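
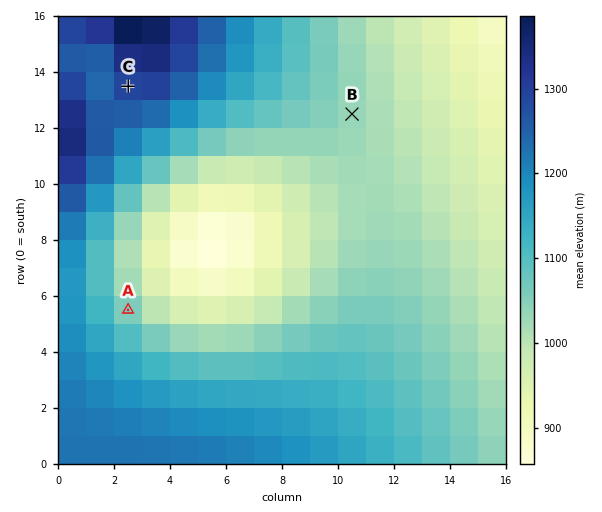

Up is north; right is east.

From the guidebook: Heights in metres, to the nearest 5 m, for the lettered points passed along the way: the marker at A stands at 1055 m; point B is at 1035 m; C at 1295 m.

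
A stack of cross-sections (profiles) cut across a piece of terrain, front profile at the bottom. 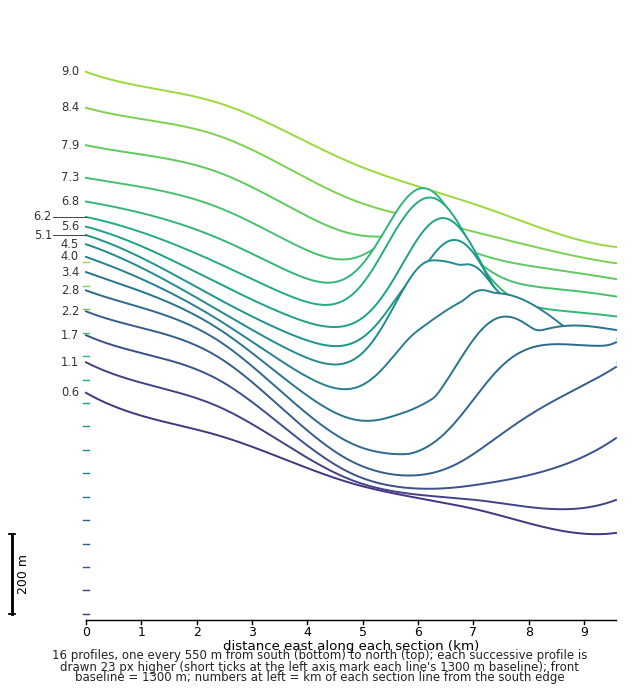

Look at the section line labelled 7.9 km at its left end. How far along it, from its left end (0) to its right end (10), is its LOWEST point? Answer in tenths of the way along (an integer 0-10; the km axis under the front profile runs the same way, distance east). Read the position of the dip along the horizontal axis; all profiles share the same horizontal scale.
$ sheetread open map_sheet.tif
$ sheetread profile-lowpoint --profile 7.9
10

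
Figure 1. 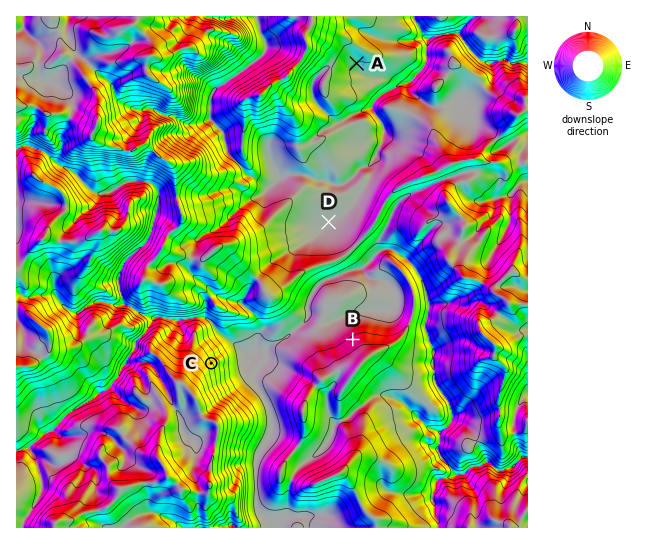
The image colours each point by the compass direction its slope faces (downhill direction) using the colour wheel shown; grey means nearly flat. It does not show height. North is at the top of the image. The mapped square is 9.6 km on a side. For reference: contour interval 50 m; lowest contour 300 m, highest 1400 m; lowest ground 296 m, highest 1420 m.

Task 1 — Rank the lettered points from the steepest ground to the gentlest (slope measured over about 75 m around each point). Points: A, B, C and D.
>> C B A D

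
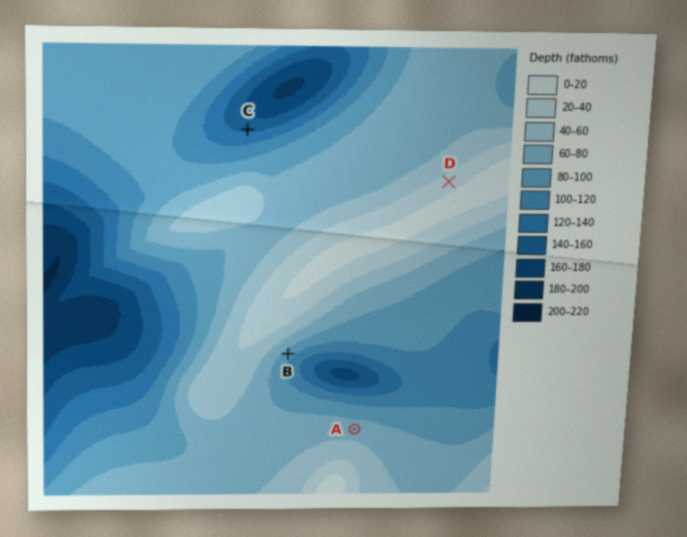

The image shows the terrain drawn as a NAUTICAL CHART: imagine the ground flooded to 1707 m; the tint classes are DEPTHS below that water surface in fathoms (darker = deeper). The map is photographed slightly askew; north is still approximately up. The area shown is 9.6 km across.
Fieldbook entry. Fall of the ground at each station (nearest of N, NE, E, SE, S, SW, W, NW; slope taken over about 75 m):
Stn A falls N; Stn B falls SE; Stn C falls N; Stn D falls NW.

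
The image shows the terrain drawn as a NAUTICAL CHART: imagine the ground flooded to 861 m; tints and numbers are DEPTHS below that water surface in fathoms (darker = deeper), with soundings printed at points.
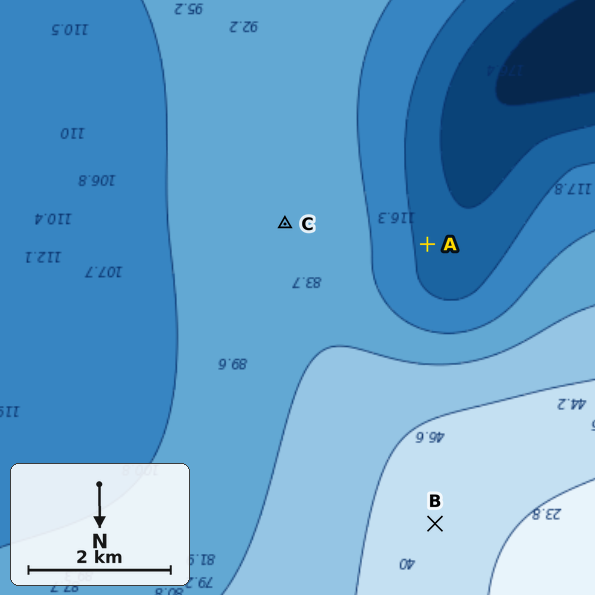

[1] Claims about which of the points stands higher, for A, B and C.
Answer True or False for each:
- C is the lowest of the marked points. False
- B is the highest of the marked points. True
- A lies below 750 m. True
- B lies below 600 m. False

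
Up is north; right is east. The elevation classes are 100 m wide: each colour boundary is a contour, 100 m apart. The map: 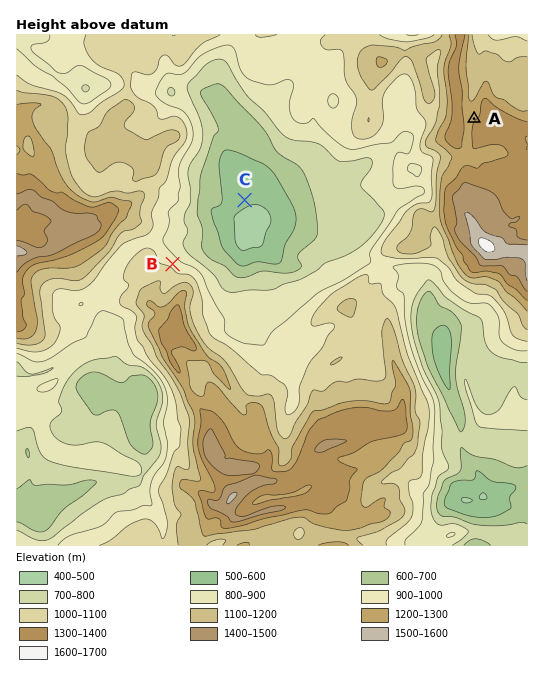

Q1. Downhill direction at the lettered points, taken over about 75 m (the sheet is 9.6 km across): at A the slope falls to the NW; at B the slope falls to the NE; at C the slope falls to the SE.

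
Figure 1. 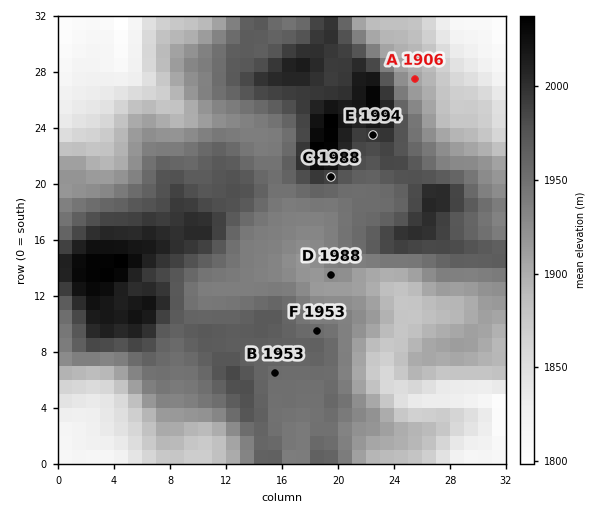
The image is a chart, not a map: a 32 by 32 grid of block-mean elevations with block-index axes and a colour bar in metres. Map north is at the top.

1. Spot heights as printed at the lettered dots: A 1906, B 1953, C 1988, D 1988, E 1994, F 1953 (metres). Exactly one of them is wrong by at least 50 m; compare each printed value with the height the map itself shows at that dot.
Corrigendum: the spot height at D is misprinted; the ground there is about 1926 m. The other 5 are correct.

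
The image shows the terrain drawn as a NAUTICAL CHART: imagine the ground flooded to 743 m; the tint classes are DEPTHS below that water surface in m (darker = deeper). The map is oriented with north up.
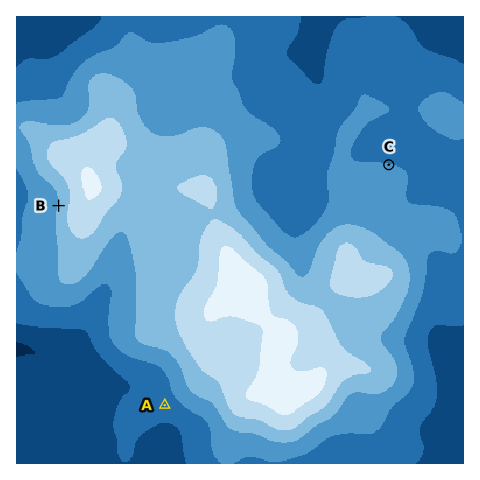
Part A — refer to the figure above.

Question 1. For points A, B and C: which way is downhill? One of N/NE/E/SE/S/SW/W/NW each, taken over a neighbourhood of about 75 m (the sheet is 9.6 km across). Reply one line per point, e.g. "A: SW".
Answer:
A: SW
B: W
C: N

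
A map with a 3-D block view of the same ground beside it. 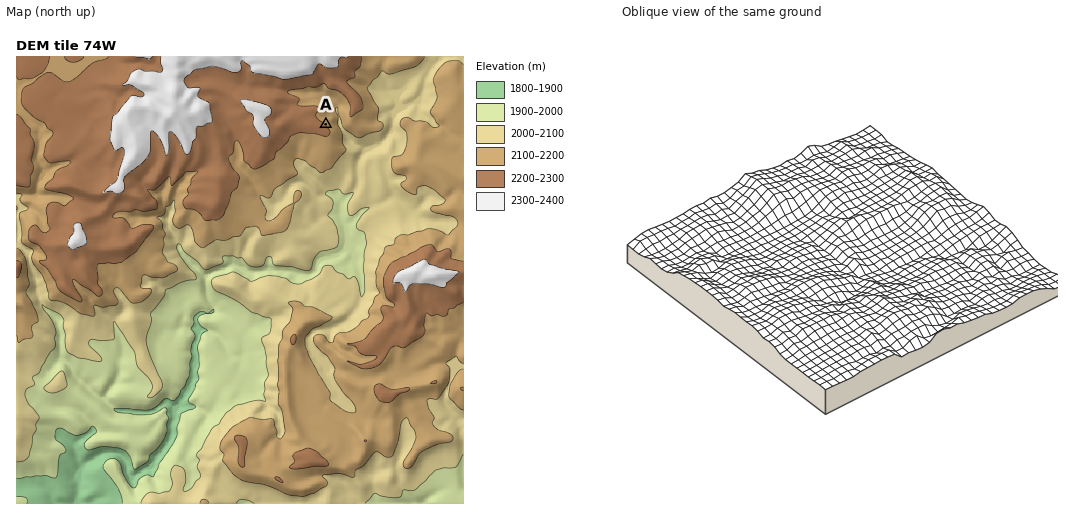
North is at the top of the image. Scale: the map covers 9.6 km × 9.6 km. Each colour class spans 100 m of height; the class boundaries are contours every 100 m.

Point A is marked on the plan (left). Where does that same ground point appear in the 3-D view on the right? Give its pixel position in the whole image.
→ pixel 725 267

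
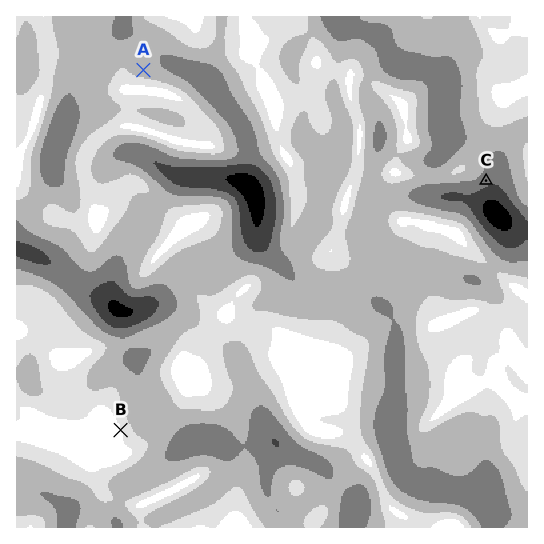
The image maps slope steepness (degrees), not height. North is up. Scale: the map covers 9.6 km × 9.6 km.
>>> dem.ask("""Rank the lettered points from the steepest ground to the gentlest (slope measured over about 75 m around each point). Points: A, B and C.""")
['C', 'A', 'B']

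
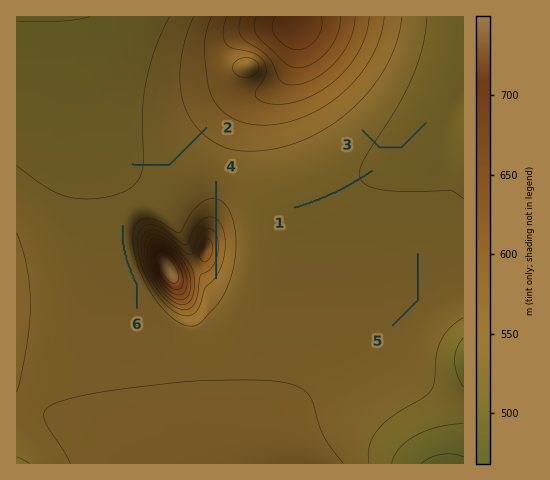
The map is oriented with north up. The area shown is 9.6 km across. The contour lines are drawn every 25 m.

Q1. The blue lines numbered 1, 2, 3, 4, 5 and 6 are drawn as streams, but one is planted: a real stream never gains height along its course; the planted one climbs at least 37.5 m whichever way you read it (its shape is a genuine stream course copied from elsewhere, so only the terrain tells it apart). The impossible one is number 4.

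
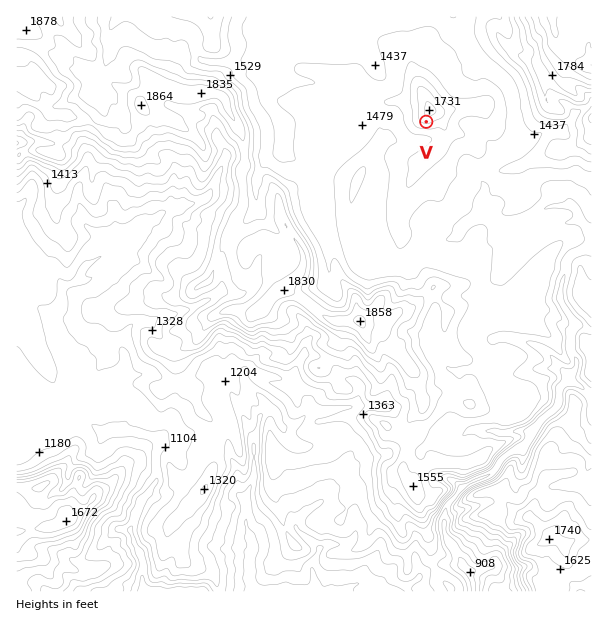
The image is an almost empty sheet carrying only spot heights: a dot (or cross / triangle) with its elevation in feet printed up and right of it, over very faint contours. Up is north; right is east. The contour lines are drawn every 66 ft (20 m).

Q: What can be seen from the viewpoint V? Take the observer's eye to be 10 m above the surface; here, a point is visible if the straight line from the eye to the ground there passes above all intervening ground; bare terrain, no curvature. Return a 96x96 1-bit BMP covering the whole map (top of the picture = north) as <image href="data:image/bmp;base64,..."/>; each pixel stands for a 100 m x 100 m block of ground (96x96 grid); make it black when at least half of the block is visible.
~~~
<image width="96" height="96" href="data:image/bmp;base64,Qk2+BAAAAAAAAD4AAAAoAAAAYAAAAGAAAAABAAEAAAAAAIAEAAATCwAAEwsAAAIAAAAAAAAA////AAAAAAAAAAAAAAAAAAAAAAAAAAAAAAAAAAAAAAAAAAAAAAAAAAAAAAAAAAAAAAAAAAAAAAAAAAAAAAAAAAAAAAAAAAAAAAAAAAAAAAAAAAAAAAAAAAAACAAAAAAAAAAAAAAABhAAAAAAAAAAAAAAAzgAAAAAAAAAAAAAAc8AAAAAAAAAAAAAAc8AAAAAAAAAAAAAY+8AAAAAAAAAAAAA//8AAAAAAAAAAAADf/0AAAAAAAAAAAAAf/kAAAAAAAAAAAAAf/4AAAAAAAAAAAAAf/0AAAAAAAAAAAAB/wEAAAAAAAAAAAAA/wEAAAAAAAAAAAAAZ/EAAAAAAAAAAAAAI/0AAAAAAAAAAAHgA/8AAAAAAAAAAACAA78AAAAAAAAAAAACAf8AAAAAAAAAAAABAf8AAAAAAAAAAAAAAP4AAAAAAAAAAAAAAPwAAAAAAAAAAAAAAHgAAAAAAAAAAAAAADgAAAAAAAAAAAAA8BgAAAAAAAAAAAAD+AgAAAAAAAAAAAg//AwAAAAAAAAAAAz//wwAAAAAAAAAAAf//wAAAAAAAAAAAAC//wAAAAAAAAAAAAAfhwAAAAAAAAAAABwPgAMAAAAAAAAAADgHAAEAAAAAAAAAAHAf4AEAAAAAAAAAAIB//AEAAAAAAAAAAAAf+AMAAAAAAAAAAAAPwAMAAAAAAAAAAAAEAEMAAAAAAAAAAAAEAcAAAAAAAAAAOAAH/4AAAAAAAAAP/AAH/wEAAAAAAAA//4GH/wEAAAAAAAB8/+D//wcAAAAAAAD4//Af/g8AAAAAAAPw//AH/g8AAAAAAB/x//wD/w8AAAAAAAzz///7/w8AAAAAAAPz/////wcAAAAAAAH3/////4cAAAAAAAD/8H///4cAAAAAAAD//j///8MAAAAAAAD//////8AAAAAAAAH//////+AAAAAAAAP///v///gAAAAAAAP///////wAAAAAAAf//////jwAAAAAAAf////fg4EAAAAAAA+///+HwOMAAAAAAA+////n+DsAAAAAAA+////7/AcAAAAAAA/////z/gcAAAAAAh/////z/w8AAAAAAh///////A8AAAAAAj//////+A8AAAAAB3//////+CMAAAAAA/////D//mAAAAAAA/////h5/8AAAAAAA/////x8/+EAAAABA/////4//+cAABABA/h///8/v/8AABACA/g///9/n/8AAAAAB/g/////j/8AAAAQB/g///9/D/8AAABgD/h//94fD+cAAAMAD/h//w4eD+MAAAYAH////wAOD8AAAAQAH////wAGD4AAAAADP////gAADwwiAAAB/////AAADzgGAAAB////+AAAD/EIAAIB////8AAAD/cAAAPwf///8AAAD/4AAAf4P///4AAAD/gAAAZ/////4AAAD/AAAAx9////wAAAB/AAHBwI////wAAAB+D8PDgA////gAAAB8B8fHgA////gAAAA8A4/jAA////AAAAA8Bx/jAA////AAAAA8DB/gAA///+AAAAA4A="/>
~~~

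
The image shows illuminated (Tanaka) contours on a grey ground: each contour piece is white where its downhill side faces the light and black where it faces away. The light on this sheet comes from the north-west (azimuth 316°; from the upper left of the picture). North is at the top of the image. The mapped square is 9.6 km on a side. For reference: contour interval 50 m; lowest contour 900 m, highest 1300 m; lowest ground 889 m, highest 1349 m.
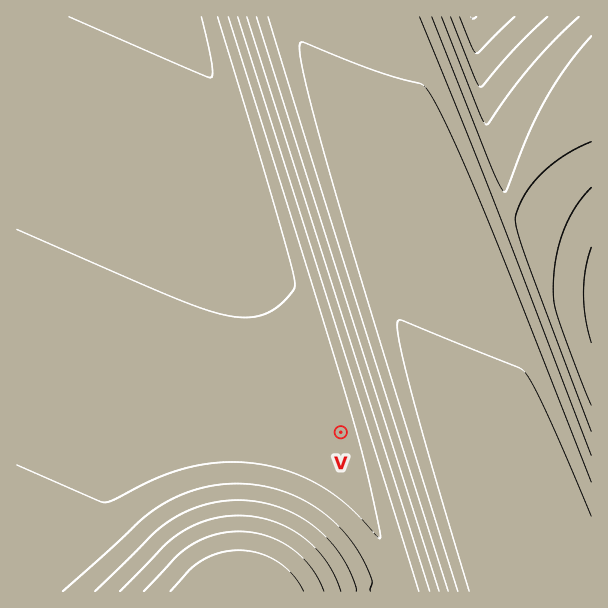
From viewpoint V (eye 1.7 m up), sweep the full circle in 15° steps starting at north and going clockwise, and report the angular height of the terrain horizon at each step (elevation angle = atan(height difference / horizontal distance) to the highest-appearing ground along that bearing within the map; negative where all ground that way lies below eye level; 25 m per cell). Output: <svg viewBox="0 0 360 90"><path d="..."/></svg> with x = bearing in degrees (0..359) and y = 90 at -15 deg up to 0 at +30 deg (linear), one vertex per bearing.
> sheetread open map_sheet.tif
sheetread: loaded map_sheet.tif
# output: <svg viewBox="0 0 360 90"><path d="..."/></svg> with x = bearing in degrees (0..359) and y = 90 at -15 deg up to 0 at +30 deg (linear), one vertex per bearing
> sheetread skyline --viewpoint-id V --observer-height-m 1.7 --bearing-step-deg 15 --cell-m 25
<svg viewBox="0 0 360 90"><path d="M0 52l15-7 15-5 15-4 15-3 15 0 15 1 15 3 15 4 15 6 15 8 15 3 15-5 15-4 15-2 15 2 15 5 15 5 15 1 15 0 15 1 15 0 15 0 15-1"/></svg>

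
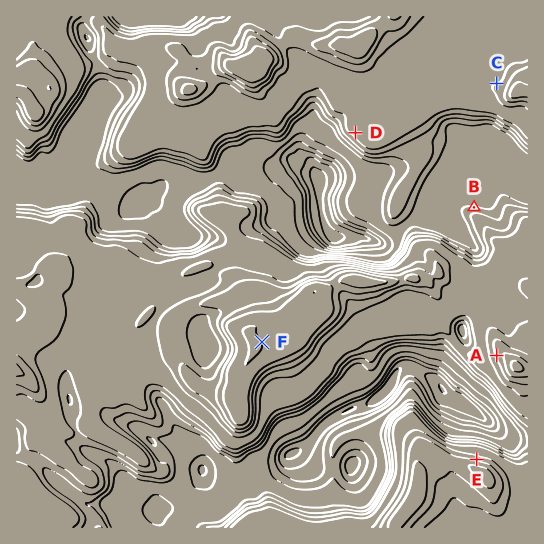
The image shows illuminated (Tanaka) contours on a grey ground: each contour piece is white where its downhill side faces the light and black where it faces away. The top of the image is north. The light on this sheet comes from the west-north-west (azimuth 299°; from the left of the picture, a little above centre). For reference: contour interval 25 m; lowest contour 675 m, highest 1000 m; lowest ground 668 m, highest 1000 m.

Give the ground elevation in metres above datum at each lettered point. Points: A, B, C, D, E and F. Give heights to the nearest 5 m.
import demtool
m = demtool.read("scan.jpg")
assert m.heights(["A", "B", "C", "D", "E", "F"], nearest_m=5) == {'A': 930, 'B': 805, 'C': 900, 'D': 885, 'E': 920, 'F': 1000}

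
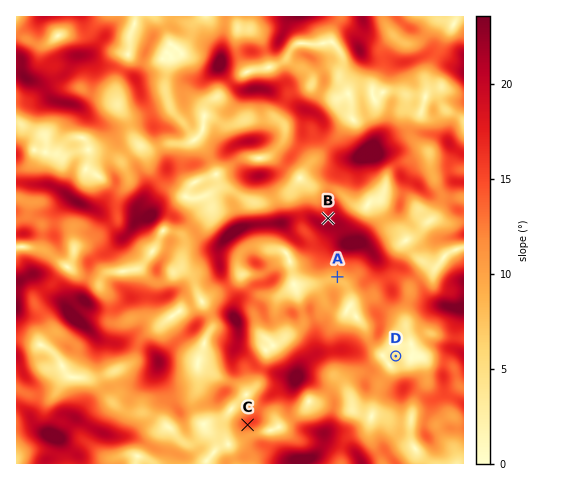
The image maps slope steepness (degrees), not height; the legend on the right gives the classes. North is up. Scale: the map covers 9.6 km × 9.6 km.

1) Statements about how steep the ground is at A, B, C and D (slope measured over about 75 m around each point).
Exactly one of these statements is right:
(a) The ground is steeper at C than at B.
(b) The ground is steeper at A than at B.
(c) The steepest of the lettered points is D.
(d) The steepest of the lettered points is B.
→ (d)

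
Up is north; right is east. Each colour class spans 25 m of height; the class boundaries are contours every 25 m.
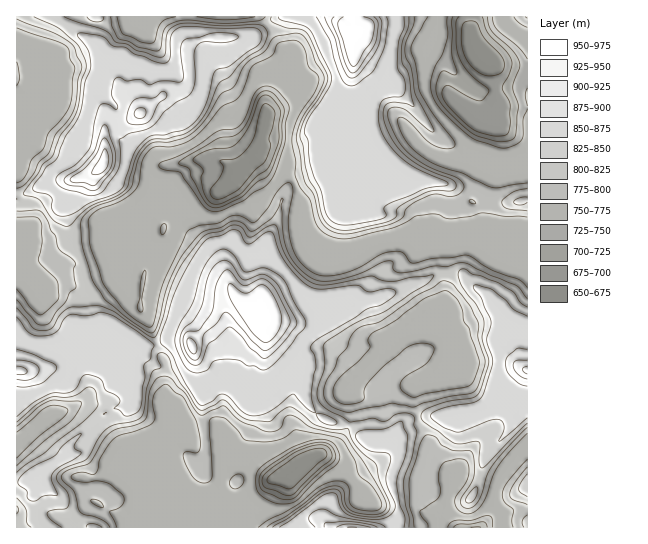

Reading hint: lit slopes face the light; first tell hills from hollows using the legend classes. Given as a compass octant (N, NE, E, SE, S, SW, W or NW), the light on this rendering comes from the SW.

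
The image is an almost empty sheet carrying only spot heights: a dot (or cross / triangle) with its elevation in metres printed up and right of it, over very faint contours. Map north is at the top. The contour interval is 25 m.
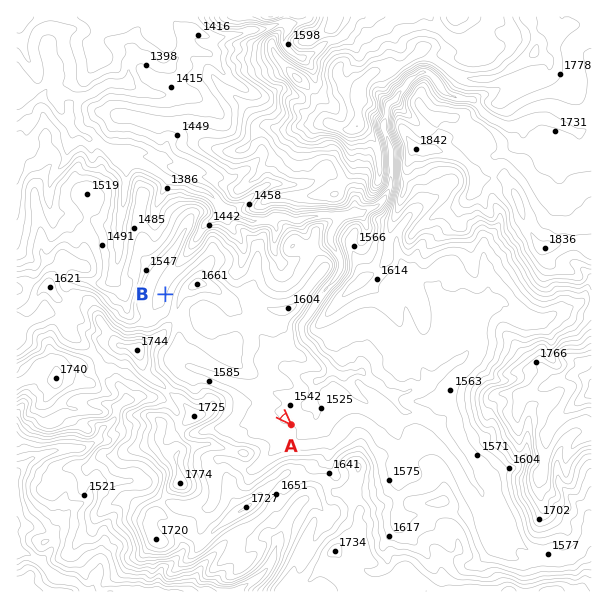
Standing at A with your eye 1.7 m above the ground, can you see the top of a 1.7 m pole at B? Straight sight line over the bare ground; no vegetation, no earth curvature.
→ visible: false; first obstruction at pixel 273 405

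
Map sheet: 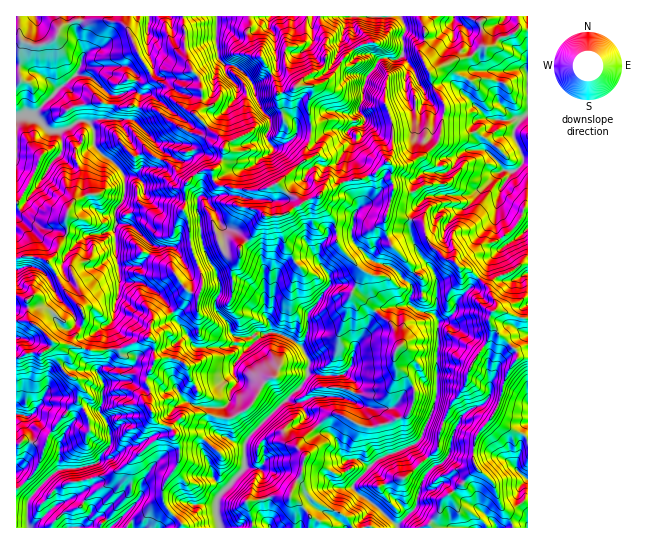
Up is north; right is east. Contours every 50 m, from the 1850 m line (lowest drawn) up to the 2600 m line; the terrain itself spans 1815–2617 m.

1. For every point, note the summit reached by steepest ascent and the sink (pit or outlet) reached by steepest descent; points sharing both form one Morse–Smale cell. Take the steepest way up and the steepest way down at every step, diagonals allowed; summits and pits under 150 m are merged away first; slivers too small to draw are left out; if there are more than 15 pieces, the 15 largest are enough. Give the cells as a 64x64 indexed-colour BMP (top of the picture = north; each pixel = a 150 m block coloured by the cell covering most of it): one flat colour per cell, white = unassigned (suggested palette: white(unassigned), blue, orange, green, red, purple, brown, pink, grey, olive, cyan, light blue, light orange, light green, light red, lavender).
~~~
<image width="64" height="64" href="data:image/bmp;base64,Qk12CAAAAAAAAHYAAAAoAAAAQAAAAEAAAAABAAQAAAAAAAAIAAATCwAAEwsAABAAAAAAAAAA////ALR3HwAOf/8ALKAsACgn1gC9Z5QAS1aMAMJ34wB/f38AIr28AM++FwDox64AeLv/AIrfmACWmP8A1bDFAKqqqqpgAABmZmABEREREREREREzMzMzMzMz3d3d3d3dqqqqqqZmZmZmZhEREREREREREzMzMzMzMzPd3d3d3d2qqqqqpmZmZmZncREREREREREzMzMzMzMzMz3d3d3d3aqqqqpmZmZmZnd3d3EREREREzMzMzMzMzMzPd3d3d3dqqqqqmZmZmZmd3d3dxEREREzMzMzMzMzMzMzPd3d3d2qqqqqpmZmZmZnd3dxERERERMzMzMzMzMzMzMz3d3d3aqqqqqmZmZmZmd3d3ERERERETMzMzMzMzMzMzM93d3QqqqqqqZmZmZmZnd3ERERERERMzMzMzMzMzMzMz3d3QCqqqqqqmZmZmZmd3cREREREREzMzMzMzMzMzMzPd3QAKqqqqqqpmZmZmZ3cRERERERETMzMzMzMzMzMzM93QAAqqqqqqqqZmZmZndxERERERETMzMzMzMzMzMzMz3QAAAAAKqqqqpmZmZmd3cREREREREzMzMzMzMzMzMzMwAAAAAACqqqqmZmZmd3d3cRERERERMzMzMzMzMzMzM4AAAAAAAAqqqmZmZnd3d3dxERERERERMzERETMzM4iIiAAAAAAAAGqmZmZmd3d3d3ERERERERERERERETM4iIiIgAAAAAAAZmZmZmZ3d3d3cREREREREREREREREziIiIiAAAAAAAAGZmZmZnd3d3d3ERERERERERERERETM4iIiIgAAAAAAAZmZmZmd3d3d3cRERERERERERERERMziIiIiAAAAAAABmZmZmd3d3d3d3ERERERERERERERMzOIiIiIAAAAAAZmZmZmZnd3d3d3ERERERERERERERMzM4iIiIgAAAAABmZmZmZmd3d3d3cRERERERERERERMzMziIiIiIAAAABmZmZmZmZ3d3d3d3EREREREREREREzMzOIiIiIiAAAAGZru7tmZnd3dxd3dxERERERERERERMzM4iIiIiAAAAAALu7u7u2d3dxEREREREREREREREREzMziIiIiAAAAAAAC7u7u7t3dxEREREREREREREREREzMzOIiIiAAAAAAAALu7u7u3dxERERERERERERERERETMzM4iIiAAAAAAAAAu7u7u7u3ERERERERERERERERETMzM4iIiIAAAAAAAAC7u7u7u7IREREREREREREREREzMzMziIiIiAAAAAAAC7u7u7u7siEREREREREREREREzMzMzM4iIiIAAAAAAC7u7u7u7IiIiEREREREREREREzMzMzMziIiIAAAAAAALu7u7u7IiIiIRERERERERERERMzMTMzOIiIgAAAAAALu7u7siIiIiIhEREREREREREREzEREzOIiIjMAAAAAAK7u7uyIiIiIiERERERERERERERERETM4iIzMxEAAAAIru7u7IiIiIiERERERERERERERERERM4iMzMzEREIiIiK7u7IiIiIiIRERERERERERERERERM4iMzMzMREQiIiIru7siIiIiIhERERERERERERERERMziMzMzMzERCIiIiIruyIiIiIiERERERERERERERERMziMzMzMzEREIiIiIiIiIiIiIiIREREREREREREREREzOIzMzMzMREQiIiIiIiIiIiIiIRERERERERERERERETM4zMzMzMxERCIiIiIiIiIiIiIhERERERERERERERERRETMzMzMzEREIiIiIiIiIiIiIiEREREREREREREREREURMzMzMzMREQiIiIiIiIiIiIiIRERERERERVVERERERRERMzMzMxERCIiIiIiIiIiIiIhEREe7uEVVVVRERERFEREREREzMREIiIiIiIiIiIiIiIRHu7u7uVVVVVVEREURERERERMxEQiIiIiIiIiIiIiIiHu7u7u7lVVVVVVURRERERERERERCIiIiIiIiIiIiIiIi7u7u7u5VVVVVVVFVREREREREREIiIiIiIiIiIiIiIiIu7u7u7uVVVVVVVVVVREREREREQiIiIiIiIiIiIiIiIimZnu7u5VVVVVVVVVVURERERERCIiIiIiIiIiIiIiIiKZmZnu7uVVVVVVVVVVVEREREREIiIiIiIiIiIiIiIiKZmZmZ7u5VVVVVVVVVVUREREREQiIiIiIiIiIiIiIiKZmZmZnu7lVVVVVVVVVVRERERERCIiIiIiIiIiIiIiKZmZmZme7uVVVVVVVVVVVEREREREIiIiIiIiIiIiIi/5mZmZmZ7uVVVVVVVVVVVVREREREQiIiIiIiIiIiIi//mZmZmZnu7lVVVVVVVVVVRERERERCIiIiIiIiIiIi//+ZmZmZmQ7uVVVVVVVVVVVEREREREIiIiIiIiIiIi///5mZmZmQAAVVVVVVVVVVVEREREREQiIiIiIiIiIi////mZmZmZAABVVVVVVVVVVURERERERCIiIiIiIiIi////mZmZmZAAAABVVVVVVVVUREREREREIiIiIiIiIiL///mZmZmZkAAAAAVVVVVVVVREREREREQiIiIiIiIiL///+ZmZmZkAAAAABVVVVVVVVERERERERCIiIiIiIiIv///5mZmZkAAAAAAFVVVVVVVUREREREREIiIiIiIiIv////mZmZmQAAAAAAVVVVVVVVREREREREQiIiIiIiIi////+ZmZmZAAAAAAVVVVVVVVVERERERERCIiIiIiIi/////5mZmZkAAAAABVVVVVVVVURERERERE"/>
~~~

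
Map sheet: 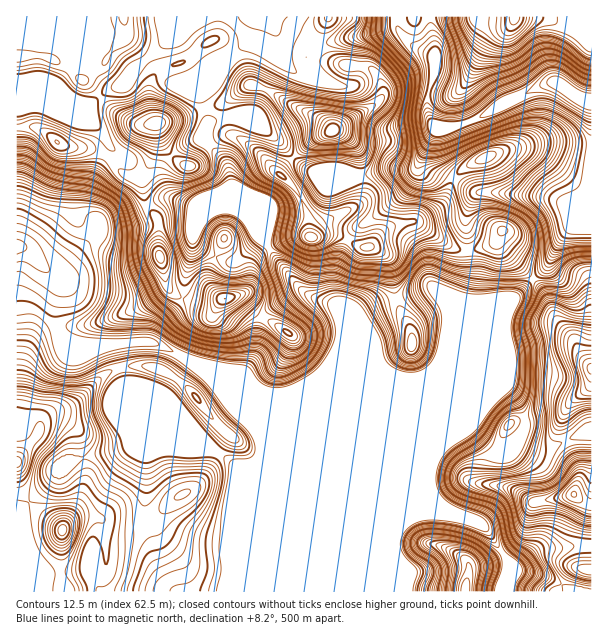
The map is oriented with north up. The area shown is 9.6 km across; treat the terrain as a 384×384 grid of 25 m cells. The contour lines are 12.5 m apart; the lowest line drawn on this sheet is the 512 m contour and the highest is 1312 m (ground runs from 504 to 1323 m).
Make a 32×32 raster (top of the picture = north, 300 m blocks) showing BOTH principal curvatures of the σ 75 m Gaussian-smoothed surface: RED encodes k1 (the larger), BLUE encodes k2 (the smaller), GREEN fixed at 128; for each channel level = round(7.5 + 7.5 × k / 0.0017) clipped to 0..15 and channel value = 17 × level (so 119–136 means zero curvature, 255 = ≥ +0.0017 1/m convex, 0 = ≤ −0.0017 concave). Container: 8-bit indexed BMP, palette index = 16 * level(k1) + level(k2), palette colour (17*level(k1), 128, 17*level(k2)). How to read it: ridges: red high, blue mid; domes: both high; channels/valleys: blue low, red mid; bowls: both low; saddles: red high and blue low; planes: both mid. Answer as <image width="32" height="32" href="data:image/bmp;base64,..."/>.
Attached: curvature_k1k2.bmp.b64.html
<image width="32" height="32" href="data:image/bmp;base64,Qk02CAAAAAAAADYEAAAoAAAAIAAAACAAAAABAAgAAAAAAAAEAAATCwAAEwsAAAABAAAAAAAAAIAAABGAAAAigAAAM4AAAESAAABVgAAAZoAAAHeAAACIgAAAmYAAAKqAAAC7gAAAzIAAAN2AAADugAAA/4AAAACAEQARgBEAIoARADOAEQBEgBEAVYARAGaAEQB3gBEAiIARAJmAEQCqgBEAu4ARAMyAEQDdgBEA7oARAP+AEQAAgCIAEYAiACKAIgAzgCIARIAiAFWAIgBmgCIAd4AiAIiAIgCZgCIAqoAiALuAIgDMgCIA3YAiAO6AIgD/gCIAAIAzABGAMwAigDMAM4AzAESAMwBVgDMAZoAzAHeAMwCIgDMAmYAzAKqAMwC7gDMAzIAzAN2AMwDugDMA/4AzAACARAARgEQAIoBEADOARABEgEQAVYBEAGaARAB3gEQAiIBEAJmARACqgEQAu4BEAMyARADdgEQA7oBEAP+ARAAAgFUAEYBVACKAVQAzgFUARIBVAFWAVQBmgFUAd4BVAIiAVQCZgFUAqoBVALuAVQDMgFUA3YBVAO6AVQD/gFUAAIBmABGAZgAigGYAM4BmAESAZgBVgGYAZoBmAHeAZgCIgGYAmYBmAKqAZgC7gGYAzIBmAN2AZgDugGYA/4BmAACAdwARgHcAIoB3ADOAdwBEgHcAVYB3AGaAdwB3gHcAiIB3AJmAdwCqgHcAu4B3AMyAdwDdgHcA7oB3AP+AdwAAgIgAEYCIACKAiAAzgIgARICIAFWAiABmgIgAd4CIAIiAiACZgIgAqoCIALuAiADMgIgA3YCIAO6AiAD/gIgAAICZABGAmQAigJkAM4CZAESAmQBVgJkAZoCZAHeAmQCIgJkAmYCZAKqAmQC7gJkAzICZAN2AmQDugJkA/4CZAACAqgARgKoAIoCqADOAqgBEgKoAVYCqAGaAqgB3gKoAiICqAJmAqgCqgKoAu4CqAMyAqgDdgKoA7oCqAP+AqgAAgLsAEYC7ACKAuwAzgLsARIC7AFWAuwBmgLsAd4C7AIiAuwCZgLsAqoC7ALuAuwDMgLsA3YC7AO6AuwD/gLsAAIDMABGAzAAigMwAM4DMAESAzABVgMwAZoDMAHeAzACIgMwAmYDMAKqAzAC7gMwAzIDMAN2AzADugMwA/4DMAACA3QARgN0AIoDdADOA3QBEgN0AVYDdAGaA3QB3gN0AiIDdAJmA3QCqgN0Au4DdAMyA3QDdgN0A7oDdAP+A3QAAgO4AEYDuACKA7gAzgO4ARIDuAFWA7gBmgO4Ad4DuAIiA7gCZgO4AqoDuALuA7gDMgO4A3YDuAO6A7gD/gO4AAID/ABGA/wAigP8AM4D/AESA/wBVgP8AZoD/AHeA/wCIgP8AmYD/AKqA/wC7gP8AzID/AN2A/wDugP8A/4D/AHd3p5eGl4d2d4eHdod3h4eHh4eHd4WUlej2YJC2xaOjh4alhIaYh4aHl4iGh4eHh4eHh3eHg2GC5vvUcGHF2OmHlOeDhZeHh4iHh3Z3h4eHh4eHh4fB+vf5ybDB1aWUg4al/LWVl4aHl4eGhod3h4eHh3eHh6HUpJGAYMjXdYWVh6W3tZaYhpanl5eEd4eHh4d3h4eHh4SBgHBRpfq2lsimlXWmh4eXlqi5uYSHd3eHh4eHh4eHh6DX+PX16fX4xsdjZZeXh4eGmKjJlXaHh4d3h4eHh4eHsfzYxpaUU6bX2IV0hZV2dXWFdJSjlZWHd4eHh4eHh4eQx9aUY5WVo7eWyJWnt4V2d4d3hMfohIeHh4eHh4eHh4aAg/aVc8aTg4eol7eWc4eHh4TG1oOHh4eHh4eHh4eHh3dxtfmCptdkqLjIyIR1d3d1pfiDd4eHh4d3h4eHh4eHd4eApLOo2MaXlYa25XR1dKX3k4V3krKBhYd3h4eGhod3d3dglcd115aFY2Om1+f414KAgXKD+MaRhIeHk8PChIeHd3GWx4XZmJZ1doOCgoGQkJKklGGl+8eQh3eC++uRh4eHcIW3uKeXloamtaWDYZTI6/rGwvj86KKGdITn2ZKHd4eQybjIp4eHhoam2NajttbJx4bD1JaTgnV0p9eok4eHd5C36raFh4d3dmWGg6b4pLf6+emUYYBiYnOjw3Ryg4OCUJD4g7aXdnZ2dYaUx/aSx4OU53JwpHSVhbXEQWKWl5en4ZGkuIaGh3eVlKb7+ZC0k6PFkJPGk8fq+tmBpdi2ubm2kMXZdneHl4Vyp/jWUJTrtnLQ+/315MinpbXmtaW4udqCYIB3h4eXZFG15cdykueidoDnx7aVg6bH2qd0pdrr2aN0dnaGhINRUuXVtWJ1hIZ1QPTVlNi4lKXIxpaStJKRcnaHdZSVdYTX56eTpJKCgaDU9nJ0hLa4lGKkxGKSk3RlhoZjpqi3xdeWlqb7+ZGT+fmzYHKCw5Jxksb316iYh4aWhZS4+ue2hHOltKSzosX4lMHlldXnpdiwk7f4+ejIqJeE5ve3lYSUycnJhHS3tnNyddj8+oWU2GBAcIKm6OjIuLSVlYR2hcbIytrFlJV0Y4XX9un39LXEYKKikHCCpreXc4eHh5WUhHS1g4OGtsa19ueUgnG0+sqQ1fq3YnCQlIKAhXWFuKeFdaaFhneE2diVcnKDhKT52aBxxuaWlZJQYNO4t6eHl6d1hqenhoWkhHSHl8fo+dmTkWCl17e4h1Fz+4eHh4d3p6iFdoaoqIaHh4eGo5HBgoCFYJbIuNqmouXYd3d3d4eXqHV3h4aWdoeHh6bJx9ZghaegydmW2cfVt4c="/>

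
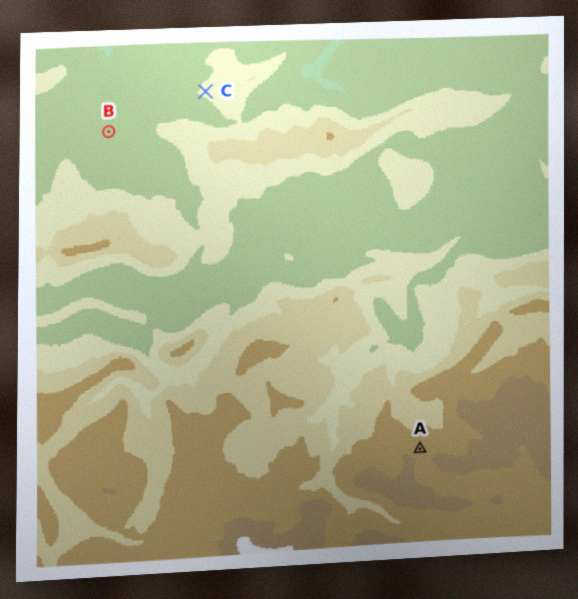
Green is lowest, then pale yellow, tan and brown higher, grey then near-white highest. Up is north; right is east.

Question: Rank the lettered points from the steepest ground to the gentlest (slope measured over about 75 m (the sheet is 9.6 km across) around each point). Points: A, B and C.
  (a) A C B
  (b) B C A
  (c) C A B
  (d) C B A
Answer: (a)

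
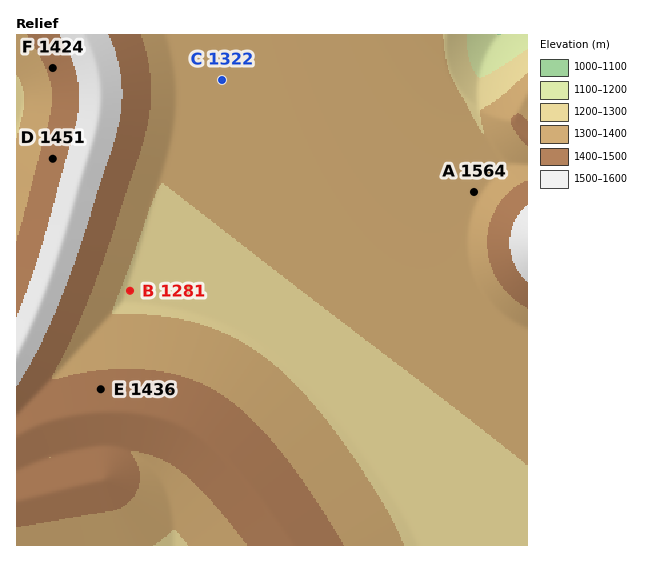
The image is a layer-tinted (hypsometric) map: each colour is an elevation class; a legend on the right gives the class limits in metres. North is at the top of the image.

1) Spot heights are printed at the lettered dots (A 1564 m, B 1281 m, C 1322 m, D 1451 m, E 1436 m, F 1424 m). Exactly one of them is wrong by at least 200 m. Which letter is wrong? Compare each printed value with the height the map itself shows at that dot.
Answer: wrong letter A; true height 1314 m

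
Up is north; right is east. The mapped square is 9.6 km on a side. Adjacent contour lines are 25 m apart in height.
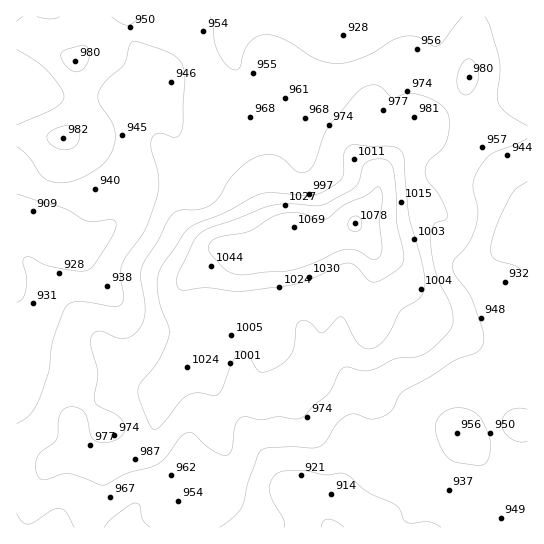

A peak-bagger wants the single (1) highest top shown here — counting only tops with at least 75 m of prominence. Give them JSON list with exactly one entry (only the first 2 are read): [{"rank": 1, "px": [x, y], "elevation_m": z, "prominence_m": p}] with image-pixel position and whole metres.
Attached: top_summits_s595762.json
[{"rank": 1, "px": [355, 223], "elevation_m": 1078, "prominence_m": 181}]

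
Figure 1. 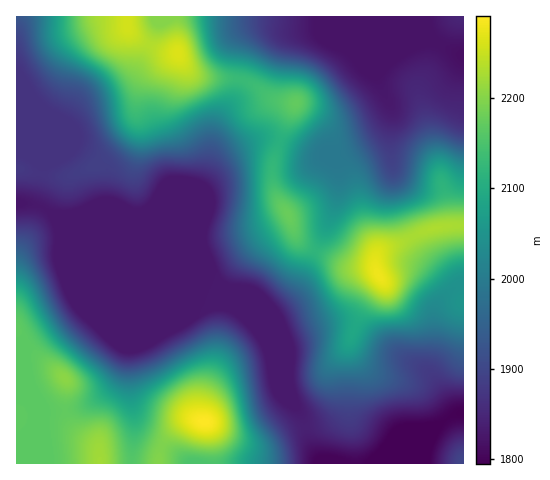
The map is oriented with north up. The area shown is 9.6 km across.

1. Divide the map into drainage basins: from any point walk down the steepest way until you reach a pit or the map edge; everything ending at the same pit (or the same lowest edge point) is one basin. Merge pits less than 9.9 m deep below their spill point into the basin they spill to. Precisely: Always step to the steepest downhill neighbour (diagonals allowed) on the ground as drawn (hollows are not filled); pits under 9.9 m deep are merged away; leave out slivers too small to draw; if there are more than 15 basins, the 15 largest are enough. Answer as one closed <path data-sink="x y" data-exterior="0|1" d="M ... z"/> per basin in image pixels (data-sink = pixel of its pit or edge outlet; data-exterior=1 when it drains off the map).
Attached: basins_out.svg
<path data-sink="17 203" data-exterior="1" d="M178 53l-20 12-14 12-7 18-1 22-4 13-31 33-35 14-50-8 0 161 12 17 37 31 1 39 9 13 24 17 2 17 57 0 2-12 5-13 15-15 12-4 15 2 21 14 22 9 16-1 24-13 35-10 8-9 4-10-4-25 1-13 14-20 16-37 17-24-1-6-8-10-26-1-42-21-7-7-7-20-14-22-3-11 0-21 9-31 13-29-19-4-32-20-37-2-13-4-10-10z"/><path data-sink="463 413" data-exterior="1" d="M463 226l-18 0-24 6-38 17-7 7-1 11 6 16-17 24-16 37-14 20-1 13 4 25-4 10-5 6-10 6-28 7-28 14-12 0-11-3-32-20-11-2-9 1-13 8-9 10-5 13-2 11 305 1z"/><path data-sink="463 54" data-exterior="1" d="M463 16l-288 0 0 2 3 36 6 10 10 10 13 4 37 2 32 20 19 4-20 50-2 10 0 21 5 16 13 20 6 17 10 9 39 19 29 2 1-12 9-8 47-20 32-3z"/>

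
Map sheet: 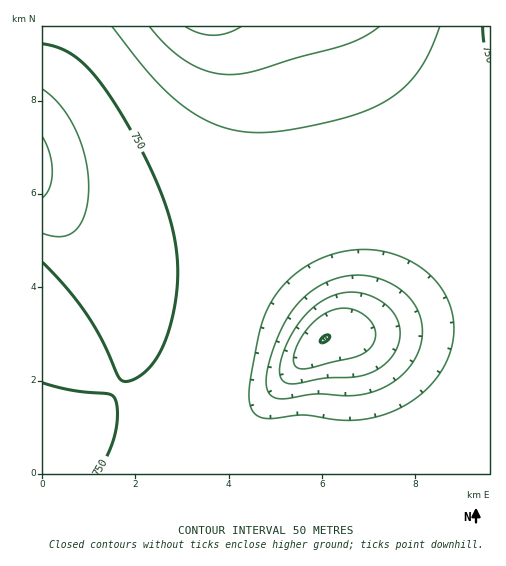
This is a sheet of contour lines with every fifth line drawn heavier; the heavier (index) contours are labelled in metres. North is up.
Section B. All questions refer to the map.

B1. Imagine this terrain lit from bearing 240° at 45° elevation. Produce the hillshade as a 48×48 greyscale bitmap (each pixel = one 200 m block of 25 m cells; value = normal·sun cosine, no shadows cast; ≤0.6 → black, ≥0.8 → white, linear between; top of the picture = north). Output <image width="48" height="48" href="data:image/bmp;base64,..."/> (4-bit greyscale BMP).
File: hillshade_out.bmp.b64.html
<image width="48" height="48" href="data:image/bmp;base64,Qk32BAAAAAAAAHYAAAAoAAAAMAAAADAAAAABAAQAAAAAAIAEAAATCwAAEwsAABAAAAAAAAAAAAAAABEREQAiIiIAMzMzAERERABVVVUAZmZmAHd3dwCIiIgAmZmZAKqqqgC7u7sAzMzMAN3d3QDu7u4A////AIiIiIiIiIiIiIiIiIiIiIiIiIiIiIiIiIiIiIiIiIiIiIiIiIiIh4iIiIiIiIiIiIiIiIiIiIiIiHd3d3d3d3d3eIiIiIiIiIiIiIiIiIiIiHd3d3d3d3d3d4iIiIiIiIiIiIiIiIiIiHdmZnd3ZmZ3d3iIiIiIiIiIiIiIiIiIiHdlVmZmZmZmd3eIiIiIiIiIiIiIiIiIiHZlRFVmVVVmZ3eIiIiIiIiIiIiIiIiIiHZUM0RVVUVVZ3eIiIiIiIiIiIiIiIiIh3dUMiNERERFZniIiZiIiIiIiIiIiIiIh3dkIRI0RERFZ3iJmZmYiHiIiIiIiIiIh3dlMQAjRERFZ4iZmZmZiHiIiIiIiIiIh3dlMQATRVVWeImqqqmZmIiIiIiIiIiIh3dlQgACRmZniJqruqqZmYiJmZiIiIiIh3dmUxABRniImqu7u7qpmYiZmZmIiIiIh3dmVDEBNomaq7zMy7qpmZmZmZmIiIiIh3d2ZUMiNoqrvM3dzLuqmZqqqZmIiIiIh3d2ZVQzRoq8zd3d3LuqmaqqqZiIiIiIh3d3ZlVEVoq83d3d3Luqmbu6qZiIiIiIh3d3dmZlZom83d3dzLupmcu6qZiIiIiIiHd3d3Zmd4mszd3czLqpmcy6mYiIiIiIiId3d3d3eImrzMzMy7qpmcy6mYiIh3iIiId3d3d3iImqu8zLu6qZmcyqmIh3d3d3iIiHd3eIiJmaq7u7qqmZmMupiId3d3d3eIiIiIiIiJmaqqqqqpmZiLqZiHd3d3d3d4iIiIiIiImZmaqpmZmYiKqYd3d3d3d3d3iIiIiIiIiZmZmZmZmIiKmHd3d3d3d3d3eIiIiIiIiImZmZmYiIiJh3d3d3d3d3d3d4iIiIiIiIiIiIiIiIiId2ZmZ3d3d3d3d3iIiIiIiIiIiIiIiIiHZmZmZnd3d3d3d3eIiIiIiIiIiIiIiIiGZVZmZnd3d3d3d3eIiIiIiIiIiIiIiIiFVVVmZmd3d3d3d3d4iIiIiIiIiIiIiIiFVVVWZmZ3d3d3d3d4iIiIiIiIiIiIiIiERFVWZmZnd3d3d3d3iIiIiIiIiIiIiIiERFVWZmZmZnd3d3d3iIiIiIiIiIiIiIiERFVWZmZmZmZ3d3d3eIiIiIiIiIiIiIiURFVWZmZmZmZnd3d3eIiIiIiIiIiIiJmURFVWZmZmZmZmd3d3eIiIiIiIiIiImZmURVVWZmZmZmZmd3d3d4iIiIiIiIiJmZmUVVVWZmZmZmZmZ3d3d4iIiIiIiIiZmZmVVVVWZlVVVVZmZ3d3d3iIiIiIiIiZmZmVVVVmVVVVVVVmZ3d3d3d4iIiIiImZmZmlVWZlVVVVVVVmZ3d3d3d3iIiIiJmZmZqmZmZlVVVURFVWZ3d4h3d3iIiIiJmZmaqmZmZlVVREREVWZ3eIiHd3eIiIiZmZmqqmZmZlVUREREVWd3iIiHd3eIiIiZmZqqqmZmZlVURDNEVWd4iIiHd3eIiImZmaqqq2ZmZlVEQzM0VmeIiIiHd3eIiImZmaqquw=="/>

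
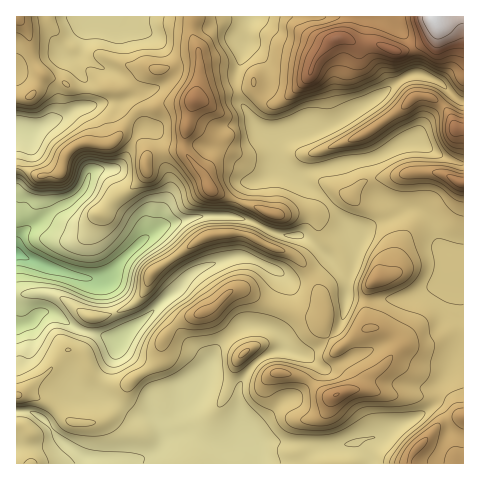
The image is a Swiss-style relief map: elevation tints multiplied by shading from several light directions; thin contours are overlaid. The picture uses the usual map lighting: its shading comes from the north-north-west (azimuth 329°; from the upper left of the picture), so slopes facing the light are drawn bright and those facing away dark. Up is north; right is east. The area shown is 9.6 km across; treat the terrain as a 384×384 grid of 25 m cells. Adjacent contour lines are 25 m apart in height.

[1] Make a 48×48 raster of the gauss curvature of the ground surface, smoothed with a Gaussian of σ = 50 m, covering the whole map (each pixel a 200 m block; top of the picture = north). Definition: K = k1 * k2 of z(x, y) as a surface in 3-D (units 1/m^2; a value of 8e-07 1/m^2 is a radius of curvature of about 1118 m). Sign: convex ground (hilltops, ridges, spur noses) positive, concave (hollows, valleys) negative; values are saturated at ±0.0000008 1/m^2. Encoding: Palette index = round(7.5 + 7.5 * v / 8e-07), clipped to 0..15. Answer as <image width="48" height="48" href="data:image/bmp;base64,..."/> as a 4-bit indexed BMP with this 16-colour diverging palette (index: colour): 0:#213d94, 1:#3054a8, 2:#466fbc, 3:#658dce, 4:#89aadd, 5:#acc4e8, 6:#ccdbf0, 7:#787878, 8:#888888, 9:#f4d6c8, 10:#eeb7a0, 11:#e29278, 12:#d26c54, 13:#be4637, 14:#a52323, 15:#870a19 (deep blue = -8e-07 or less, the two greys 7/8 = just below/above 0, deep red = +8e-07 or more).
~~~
<image width="48" height="48" href="data:image/bmp;base64,Qk32BAAAAAAAAHYAAAAoAAAAMAAAADAAAAABAAQAAAAAAIAEAAATCwAAEwsAABAAAAAAAAAAlD0hAKhUMAC8b0YAzo1lAN2qiQDoxKwA8NvMAHh4eACIiIgAyNb0AKC37gB4kuIAVGzSADdGvgAjI6UAGQqHAHiHd3h3d4h3iIiHd4eHd3eIiId1amiHh3d3eHd3eId3h4h4iHiIiId3d3d3eKh3h3d3iHd3d3h3h3d3d4iHd3d3d4eId5qHh3mVaIiHd4iHh4d3eIiHd3d3d4iId3iIl6mYioiIh3d3d3d3eIiHiYeZh3iIiJl2WQe2Z4h3h3eId3d4eId2eHdniIiHd4hmbKVneIeId3eIeIh4iHd2eJd5iIiId3d4Z8d4iIeId3iHeIiHh1mHmZeMyFeHd3d3d3d4iId3eJiXeIiId3h3iGI3h3d4iId4h4d3iIh2Z6Z3d3iIVHasuHaLhnd3h3h3h3h3eIh3mHVol3eIanRdyHZoV4d4h3eIh4iHd3iIqYZ3h3eIb8dEZ4lpiIiId3d4iHd3iImHiHeIeIeHVsx3iHh354eIeId3iId4qYZYiHebh4h3ZWdmeHhzdIh3eId3d4iHh2NXeId5dWd3Z4d3iHiHmIiId3iId3iGd33oaHd3dIuYeYiId3iIeIiId4h4iHiZl3eENndneJuYeId3d3eIeXd3iHd3iHd3Z3eZhjh3eIh3d3Znd3eIimF3iId3iHh4iIiZq1OHiId4mJd3eHiIeGZ3d3iIiHd3d3iImoioh3d3mqh3iHd4dk/ZiHeIh4d4d3d3h173iId3d3d4iGZ3d4ioeYd3eHd4d3iHdkfGV5iIdmV4lnd4d4d3eId3eJZ4iIiId2Z3VHiIiad6dod4eIZ3iHd4d3mIiIiIh3iIh5d3iIhZh2Z3d3d3h3iId2eId3d3d3iIh4rXtSx5ead3eIh3h3d3d3d3d3d3h4iIl1aYmGIVdld3iIh3d3d3d4d3d2iqh4iHdkY3uYi/+EeIiHd3h3d4d3d3eHmWZ4iId2V3dFiol2eHeId3eIeHd3dXZnl3h3iYiGX9AFh3d3d3iYiId3iIZIJXYSmIh0R2iYn9eZmHd4h4iHeHd3iafLrz/zh3hzfliHRmmoh3eId3h4dliodmiACzrZ+1m3/GeIeHd3d4h3d4iHd2jKZanIqmcm+1V2x2WId2eHd3d3d3iHeId3eGJ2mXmQNrtEZ1SnmXd3d3d3iXeHZ3d3ilR3iGeIl4pzd4gzmHh3h3d3iHZ7l3iIiGyHiHh3d3iHiJibd3iniHd4iIiJqIiIl3+Id3iHd3hniIiZeIZYhmd4h3iIeHeIqH9pVIh2iHh3d3djeHeGd5d4h3eIiGSImCV22Id4qmaIeHV7qYipiJZ5l3eIiJaJVwT2yWaHZ3d3eHZuuXdWd4ZGhnd3eJivb4codna3Z5h3eIeHZ3dnl4hnx2eIiIcohXi4iYWHh3h3eIeXV3iIp3h6+VeXh4VIlpWod4h3h4iHiZeId4hmh4d4l4d4l4R+6GRodpiHd4d3mHZod4h4d3d3hniIdH7gK5d4d4iHeIiHd4h3uXiIiId3d3d4Zp5wOZd5d4d4h3iHiJh3d3qIh4eHeKmHWIiGaZd3d3h4h3iIiId2WGh3d3iGZ5uXd3ioeYh6h4eIiIiId3h4h3h4iIdoWpU3eHhmyodg=="/>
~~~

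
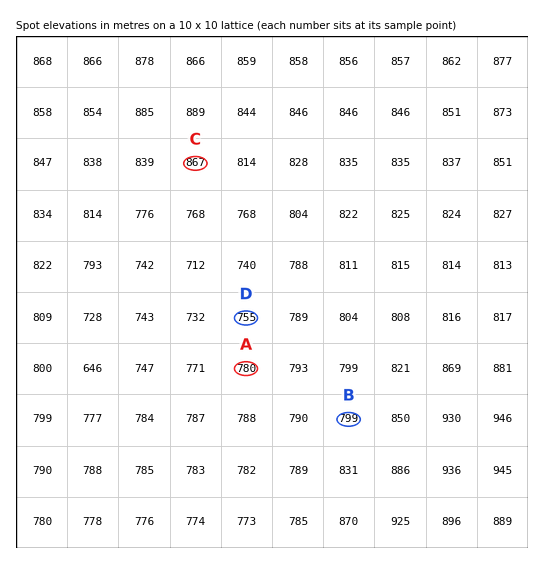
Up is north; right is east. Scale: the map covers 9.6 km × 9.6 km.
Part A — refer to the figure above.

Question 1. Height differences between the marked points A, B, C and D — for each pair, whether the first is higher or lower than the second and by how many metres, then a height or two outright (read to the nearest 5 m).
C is higher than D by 110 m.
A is lower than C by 85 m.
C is higher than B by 65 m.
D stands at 755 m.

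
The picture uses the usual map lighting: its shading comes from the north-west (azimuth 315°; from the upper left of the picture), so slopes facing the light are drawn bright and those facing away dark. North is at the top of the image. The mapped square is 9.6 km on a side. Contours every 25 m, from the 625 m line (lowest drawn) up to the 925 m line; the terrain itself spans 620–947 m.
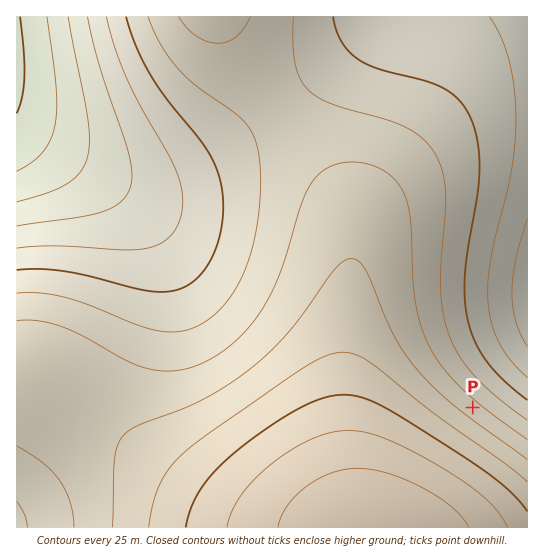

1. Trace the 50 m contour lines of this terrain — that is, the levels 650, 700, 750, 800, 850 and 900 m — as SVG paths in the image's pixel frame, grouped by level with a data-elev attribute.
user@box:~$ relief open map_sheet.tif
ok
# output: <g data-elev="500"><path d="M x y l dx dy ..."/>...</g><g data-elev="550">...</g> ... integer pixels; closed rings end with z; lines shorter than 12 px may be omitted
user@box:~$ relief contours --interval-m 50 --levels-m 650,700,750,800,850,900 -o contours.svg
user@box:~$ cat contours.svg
<g data-elev="650"><path d="M47 17l9 70 1 22-2 16-4 14-8 12-11 11-15 9"/></g><g data-elev="700"><path d="M527 346l-6-12-5-12-3-15-1-14 4-32 11-42"/><path d="M87 17l13 50 29 88 3 19-2 14-4 7-5 7-8 5-11 5-23 5-62 9"/></g><g data-elev="750"><path d="M527 400l-24-20-17-19-11-20-8-23-2-21 0-26 13-77 2-27-3-29-8-24-12-16-16-11-18-7-45-11-21-11-9-8-7-9-5-11-3-13"/><path d="M126 17l11 30 14 28 16 25 37 45 13 25 5 20 1 21-3 22-6 20-9 16-11 12-12 7-15 4-25-2-53-14-26-5-24-2-22 1"/></g><g data-elev="800"><path d="M17 446l26 17 17 18 10 21 4 25"/><path d="M527 440l-37-28-24-19-19-20-14-20-11-23-6-25-3-26-2-57-5-24-6-12-9-10-12-8-13-4-15-2-14 2-13 6-10 9-11 20-22 71-17 36-13 18-14 16-18 14-17 9-13 5-14 3-13 0-13-2-22-8-43-24-22-10-24-6-21 0"/><path d="M179 17l8 11 10 8 10 5 11 2 9-1 10-6 7-7 6-12"/></g><g data-elev="850"><path d="M527 482l-24-20-72-51-61-49-16-8-16-1-16 4-23 13-91 64-26 20-13 15-9 16-7 18-4 24"/></g><g data-elev="900"><path d="M507 527l-8-14-13-14-17-14-23-15-32-18-27-13-21-7-17-2-18 2-18 7-20 10-21 14-18 16-13 16-9 16-5 16"/></g>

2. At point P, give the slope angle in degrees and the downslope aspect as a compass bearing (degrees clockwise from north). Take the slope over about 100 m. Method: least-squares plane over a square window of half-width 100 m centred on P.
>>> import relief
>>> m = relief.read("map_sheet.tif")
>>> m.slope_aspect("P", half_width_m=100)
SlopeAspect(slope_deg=5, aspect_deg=39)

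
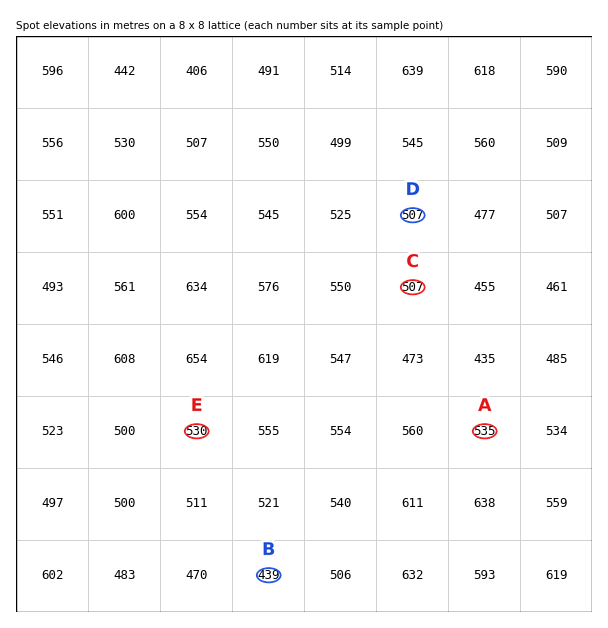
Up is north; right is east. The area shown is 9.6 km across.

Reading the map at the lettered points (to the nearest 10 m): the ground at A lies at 530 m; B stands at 440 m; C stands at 510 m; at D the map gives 510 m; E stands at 530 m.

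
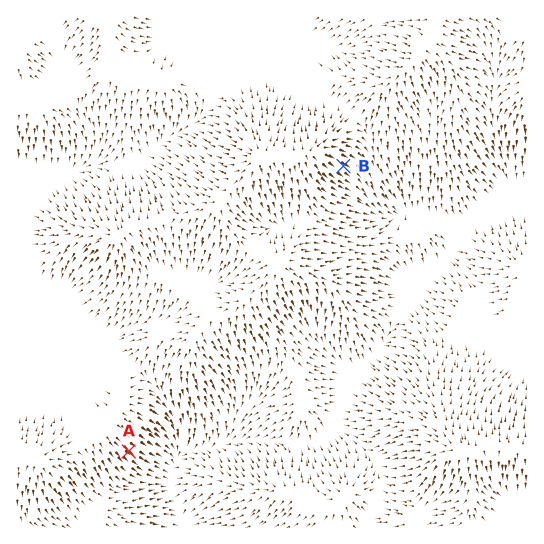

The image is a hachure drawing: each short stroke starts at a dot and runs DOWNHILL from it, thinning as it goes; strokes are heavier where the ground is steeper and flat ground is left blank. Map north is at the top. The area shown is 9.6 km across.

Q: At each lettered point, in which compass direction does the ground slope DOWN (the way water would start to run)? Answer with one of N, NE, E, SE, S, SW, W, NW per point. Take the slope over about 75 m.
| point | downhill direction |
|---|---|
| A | SE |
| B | SE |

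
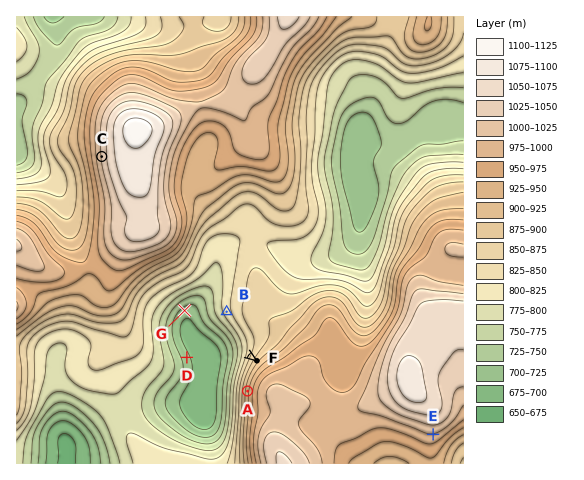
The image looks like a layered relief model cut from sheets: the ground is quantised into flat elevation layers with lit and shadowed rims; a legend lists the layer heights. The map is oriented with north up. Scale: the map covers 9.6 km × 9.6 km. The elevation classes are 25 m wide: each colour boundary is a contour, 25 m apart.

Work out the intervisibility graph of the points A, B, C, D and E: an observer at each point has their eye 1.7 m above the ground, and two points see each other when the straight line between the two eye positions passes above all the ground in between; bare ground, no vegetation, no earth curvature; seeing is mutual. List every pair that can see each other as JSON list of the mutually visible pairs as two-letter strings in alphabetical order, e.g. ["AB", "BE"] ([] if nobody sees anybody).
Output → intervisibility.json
["AB", "AD", "BD"]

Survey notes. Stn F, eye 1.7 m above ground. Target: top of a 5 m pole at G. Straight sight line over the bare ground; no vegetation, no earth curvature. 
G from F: yes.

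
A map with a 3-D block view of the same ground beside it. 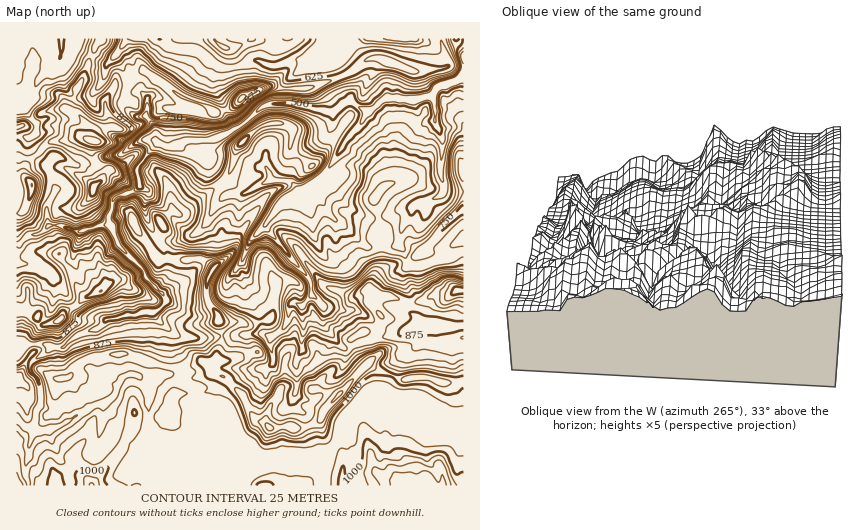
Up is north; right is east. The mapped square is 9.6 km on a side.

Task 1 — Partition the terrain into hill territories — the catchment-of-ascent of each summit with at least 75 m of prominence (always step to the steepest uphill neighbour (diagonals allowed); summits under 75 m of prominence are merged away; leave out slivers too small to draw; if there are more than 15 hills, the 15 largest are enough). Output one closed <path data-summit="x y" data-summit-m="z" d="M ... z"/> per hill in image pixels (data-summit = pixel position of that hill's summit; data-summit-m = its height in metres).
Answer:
<path data-summit="270 427" data-summit-m="1109" d="M463 38l-138 0-2 6-11 16-23 18-2 5 0 21 43 8 3 4 0 8 17 13-28 42-14 9-10 3-8-9-21-2-26 14-15 0-16-21-5-11-28-18-13 2-8-3-10 10-11 15 3 18-6 5-16 5-5 4-5 18 11 27 24 25 3 7 21 23-3 5-10 7-13 0-7 4-7-2-19 5-10 9-21 8-14 11-13 0-7-3-27 1 1 141 12-1-4-9 0-10 9-36 7 1 18-5 32-19 15-5 9-8 6-15 9-5 9 2 10 15-1 34 2 10 10 5 18 18 22 8 13 8 5 4 4 8 98 0 0-13-5-10 10-8 18-20 8-17 13-9 24 3 51 0 10 5 15 2 0-92-12 1-32-1-4-10-8-8 1-15-6-13 0-9 6-8 12 2 20-6 7-4 7-13 9-4z"/><path data-summit="60 320" data-summit-m="1039" d="M110 225l-8 0-21 7-19-6-14 0-7 7-12 2-13 10 1 100 26-1 7 3 13 0 14-11 21-8 10-9 19-5 7 2 7-4 13 0 10-7 3-5-4-6-17-17-3-7-24-25z"/><path data-summit="94 141" data-summit-m="1039" d="M127 38l-65 1 0 15-3 6-19 17-12 25-6 4-6 0 0 29 13 3 1 10 10 14 7 3 7-8 5 0 16 8 7-2 14 2 9-8 15-2 20-14 16-1-1-12-7-10-12-2-7-6 4-14 7-5-10-7-14-27 0-3z"/><path data-summit="242 98" data-summit-m="939" d="M160 38l-31 0-13 16 0 3 14 27 17 13 1 10-2 9 9 12 1 13 10 5 12-1 8-4 21 0 10-3 26-14 17-16 7-4 19 0 1-21 2-5 20-15-15-3-23 6-19-6-11 6-16 2-9-3-19-14-29-5z"/><path data-summit="91 485" data-summit-m="1054" d="M133 374l-7 1-5 4-6 15-9 8-15 5-32 19-18 5-7 0-5 15 0 11-4 9 0 10 4 10 192-1-3-7-5-4-13-8-22-8-18-18-10-5-2-10 1-34-8-13z"/><path data-summit="410 485" data-summit-m="1098" d="M370 409l-9 1-7 5-6 6-5 14-11 13-17 15 5 10 1 13 143-1-1-65-14-3-10-5-51 0-14-1z"/><path data-summit="243 141" data-summit-m="770" d="M281 103l-14 1-7 4-17 16-26 14-10 3-21 0-7 4 28 17 5 11 16 21 15 0 26-14 21 2 8 9 10-3 14-9 28-44-17-11 0-8-3-4z"/><path data-summit="94 189" data-summit-m="1024" d="M152 140l-12 1-20 14-15 2-9 8-12-2-9 2-13-7-8-1-8 9 10 23-10 20 3 16 13 1 19 6 21-7 8 0-2-8 4-7 1-10 5-4 16-5 6-5-3-18 20-24z"/><path data-summit="459 291" data-summit-m="1014" d="M463 240l-11 6-6 11-25 9-12-2-6 8 0 9 6 13-1 15 8 8 4 10 32 1 12-2z"/><path data-summit="223 47" data-summit-m="730" d="M323 38l-162 1 7 7 29 5 19 14 13 3 15-3 8-5 19 6 23-6 14 2 15-18z"/><path data-summit="32 186" data-summit-m="1026" d="M22 136l-6 1 1 107 12-9 12-2 8-8-3-16 10-19-10-25-6-3-10-14-1-10z"/>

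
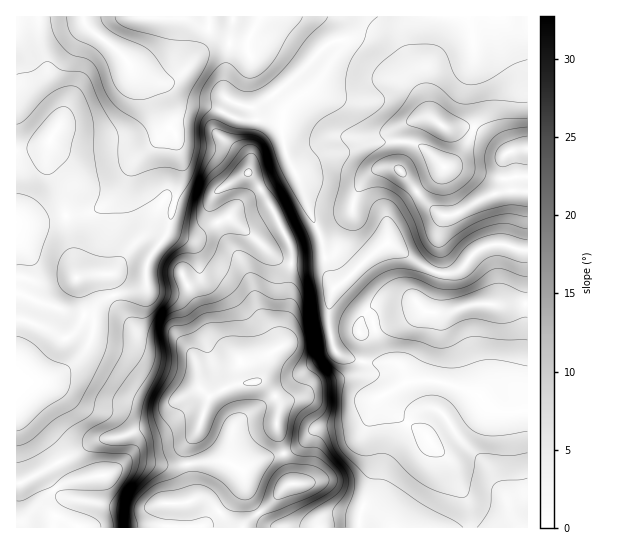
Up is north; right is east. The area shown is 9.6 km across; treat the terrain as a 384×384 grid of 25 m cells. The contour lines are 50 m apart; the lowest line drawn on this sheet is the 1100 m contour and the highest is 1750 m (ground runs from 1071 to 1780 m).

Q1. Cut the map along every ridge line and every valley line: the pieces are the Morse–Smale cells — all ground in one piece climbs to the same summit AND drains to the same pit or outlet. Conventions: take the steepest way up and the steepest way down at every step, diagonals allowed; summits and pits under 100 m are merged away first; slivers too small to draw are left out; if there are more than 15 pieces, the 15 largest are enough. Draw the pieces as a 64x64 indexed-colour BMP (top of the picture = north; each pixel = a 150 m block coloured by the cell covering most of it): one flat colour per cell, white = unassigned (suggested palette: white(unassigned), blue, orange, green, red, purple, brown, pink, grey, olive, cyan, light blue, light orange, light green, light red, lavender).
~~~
<image width="64" height="64" href="data:image/bmp;base64,Qk12CAAAAAAAAHYAAAAoAAAAQAAAAEAAAAABAAQAAAAAAAAIAAATCwAAEwsAABAAAAAAAAAA////ALR3HwAOf/8ALKAsACgn1gC9Z5QAS1aMAMJ34wB/f38AIr28AM++FwDox64AeLv/AIrfmACWmP8A1bDFABEREREREREREREREREREREREREREREREREREREREREREREREREREREREREREREREREREREREREREREREREREREREREREREREREREREREREREREREREREREREREREREREREREREREREREREREREREREREREREREREREREREREREREREREREREREREREREREREREREREREREREREREREREREREREREREREREREREREREREREREREREREREREREREREREREREREREREREREREREREREREREREREREREREREREREREREREREREREREREREREREREREREREREREREREREREREREREREREREREREREREREREREREREREREREREREREREREREREREREREREREREREREREREREREREREREREREREREREREREREREREREREREREREREREREREREREREREREREREREREREREREREREREREREREREREREREREREREREREREREREREREREREREREREREREREREREREREREREREREREREREREREREREREREREREREREREREREREREREREREREREREREREREREREREREREREREREREREREREREREREREREREREREREREREREREREREREREREREREREREREzMzEREREREREREREREREREREREREREREREREREREREzMzMRERERERERERERERERERERERERERERERERERERMzMzMxERERERERERERERERERERERERERERERERMzMzMzMzMzERERERERERERERERERERERERERERERERMzMzMzMzMzMREREREREREREREREREREREREREREREREzMzMzMzMzMxEREREREREREREREREREREREREREzMzMzMzMzMzMzMzEREREREREREREREREREREREREREzMzMzMzMzMzMzMzMRERERERERERERERERERERERERETMzMzMzMzMzMzMzMxERERERERERERERERERERERERETMzMzMzMzMzMzMzMzERERERERERERERERERERERERERMzMzMzMzMzMzMzMzMREREREREREREREREREREREREREzMzMzMzMzMzMzMzMxERERERERERERERERERERERERETMzMzMzMzMzMzMzMzERERERERERERERERERERERERERMzMzMzMzMzMzMzMzMRERERERERERERERERERERERERETMzMzMzMzMzMzMzMxERERERERERERERERERERERERERIzMzMzMzMzMzMzMzERERERERERERERERERERERERERIiMzMzMzMzMzMzMzMREREREREREREREREREREREREREiIjMzMzMiIiMzMzMxERERERERERERERERERERERERESIiIzMzMiIiIjMzMzERERERERERERERERERERERERERIiIiMzIiIiIiMzMzMRERERERERERERERERERERERERIiIiIiIiIiIiIiIiIhEREREREREREREREREREREREREiIiIiIiIiIiIiIiIiERERERERERERERERERERERERESIiIiIiIiIiIiIiIiIRERERERERERERERERERERERESIiIiIiIiIiIiIiIiIhERERERERERERERERERERERERIiIiIiIiIiIiIiIiIiERERERERERERERERERERERERIiIiIiIiIiIiIiIiIiIREREREREREREREREREREREREiIiIiIiIiIiIiIiIiIhERERERERERERERERERERERESIiIiIiIiIiIiIiIiIiERERERERERERERERERERERESIiIiIiIiIiIiIiIiIiIRERERERERERERERERERERERIiIiIiIiIiIiIiIiIiIhERERERERERERERERERERERIiIiIiIiIiIiIiIiIiIiEREREREREREREREREREREREiIiIiIiIiIiIiIiIiIiIRERERERERERERERERERERESIiIiIiIiIiIiIiIiIiIhERERERERERERERERERERESIiIiIiIiIiIiIiIiIiIiERERERERERERERERERERERIiIiIiIiIiIiIiIiIiIiIREREREREREREREREREREREiIiIiIiIiIiIiIiIiIiIhERERERERERERERERERERESIiIiIiIiIiIiIiIiIiIiERERERERERERERERERERERIiIiIiIiIiIiIiIiIiIiIREREREREREREREREREREREiIiIiIiIiIiIiIiIiIiIhEREREREREREREREREREREiIiIiIiIiIiIiIiIiIiIiEREREREREREREREREREREiIiIiIiIiIiIiIiIiIiIiIRERERERERERERERERERESIiIiIiIiIiIiIiIiIiIiIhERERERERERERERERERESIiIiIiIiIiIiIiIiIiIiIiERERERERERERERERERERIiIiIiIiIiIiIiIiIiIiIiIRERERERERERERERERERIiIiIiIiIiIiIiIiIiIiIiIhEREREREREREREREREREiIiIiIiIiIiIiIiIiIiIiIiERERERERERERERERERESIiIiIiIiIiIiIiIiIiIiIiIREREREREREREREREREREiIiIiIiIiIiIiIiIiIiIiIhERERERERERERERERERESIiIiIiIiIiIiIiIiIiIiIi"/>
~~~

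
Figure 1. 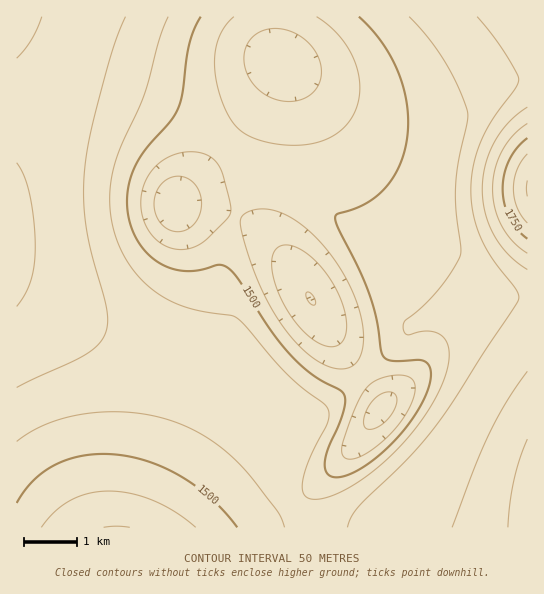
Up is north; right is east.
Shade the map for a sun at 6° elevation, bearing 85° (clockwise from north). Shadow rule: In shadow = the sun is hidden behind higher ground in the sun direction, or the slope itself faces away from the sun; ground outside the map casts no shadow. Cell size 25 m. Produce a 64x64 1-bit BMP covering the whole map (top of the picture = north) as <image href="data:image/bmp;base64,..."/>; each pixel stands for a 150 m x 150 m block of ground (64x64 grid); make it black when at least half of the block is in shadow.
<image width="64" height="64" href="data:image/bmp;base64,Qk0+AgAAAAAAAD4AAAAoAAAAQAAAAEAAAAABAAEAAAAAAAACAAATCwAAEwsAAAIAAAAAAAAA////AAAAAAAAAAAAAAAAAAAAAAAAAAAAAAAAAAAAAAAAAAAAAAAAAAAAAAAAAAAAAAAAAAAgAAAAAAAAAHgAAAAAAAAA/gAAAAAAAAB/AAAAAAAAAH+AAAAAAAAAf8AAAAAAAAA/4AAAAAAAAD/wAAAAAAAAP/AAAAAAAAAf+AAAAAAAAA/8AAAAAAAAD/wAAAAAAAAH/gAAAAAAAAP+AAAAAAAAAP4AAAAAAAAAPgAAAAAAAHwOAAAAAAAB/gAAAAAAAAP+AAAAAAAAB/4AAAAAAAAH/gAAAAAAAA/+AAAAAAAAD/wAAAAAAAAf/AAAAAAAAB/4AAAAAAAAH/gAAAAAAAA/8AAAAAAAAD/gAH4AAAAAP+AD/wAAAAA/wB//AAAAAB+A//8AAAAADgP//wAAAAAAD///AAAHAAAf//8AAA+AAD///wAAD4AAf///AAAHgAB///8AAAMAAD///wAAAAAAP///AAAAAAAf//8AAAAAAAf//wAAAAAAA///AAAAAAAA//8AAAAAAAA//wAAAAAAAA//AAAAAAAAAf8AAAAAAAAAfgAAAAAAAAAAAAAAAAAAAAAAAAAAAAAAAAAAAAAAAAAAAAAAAAAAAAAAAAAAAAAAAAAAAAAAAAAAAAAAAAAAAAAAAAAAAAAAAAAAAAAAAAAAAAAAAAAAAAAAAAAAAAAAAA=="/>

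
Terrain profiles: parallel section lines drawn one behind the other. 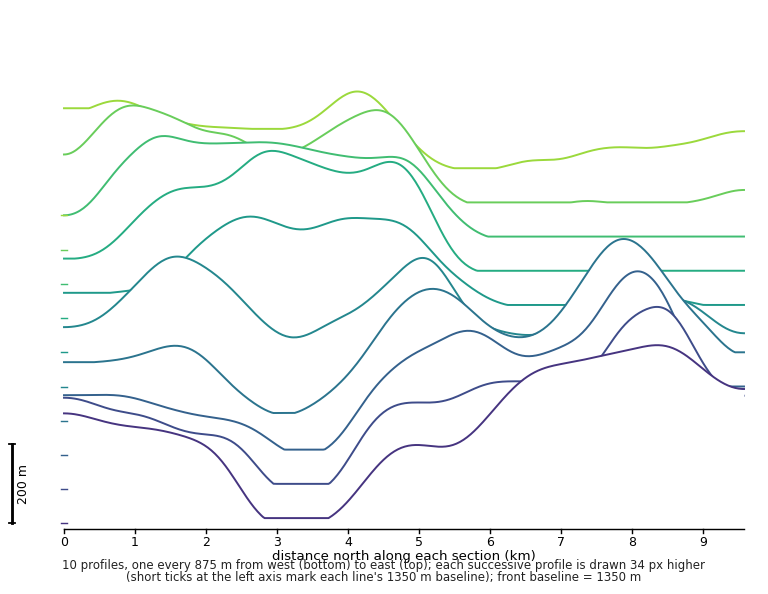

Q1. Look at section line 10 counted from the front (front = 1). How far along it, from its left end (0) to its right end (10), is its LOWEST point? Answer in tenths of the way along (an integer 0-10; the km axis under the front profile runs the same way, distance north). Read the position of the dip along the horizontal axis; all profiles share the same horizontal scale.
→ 6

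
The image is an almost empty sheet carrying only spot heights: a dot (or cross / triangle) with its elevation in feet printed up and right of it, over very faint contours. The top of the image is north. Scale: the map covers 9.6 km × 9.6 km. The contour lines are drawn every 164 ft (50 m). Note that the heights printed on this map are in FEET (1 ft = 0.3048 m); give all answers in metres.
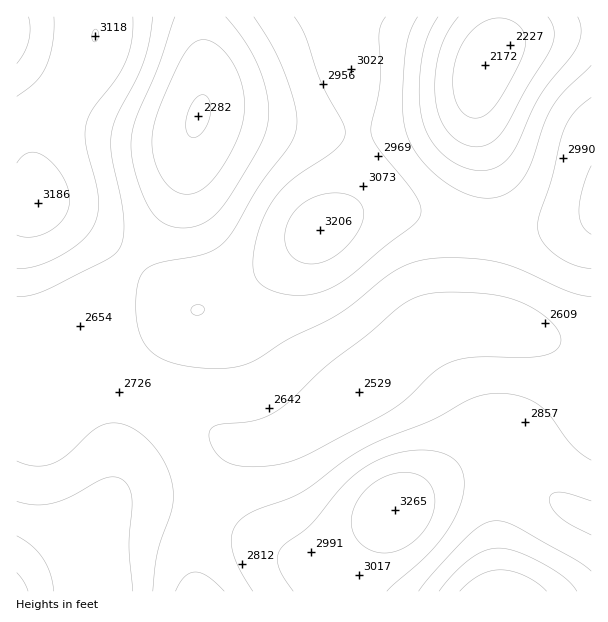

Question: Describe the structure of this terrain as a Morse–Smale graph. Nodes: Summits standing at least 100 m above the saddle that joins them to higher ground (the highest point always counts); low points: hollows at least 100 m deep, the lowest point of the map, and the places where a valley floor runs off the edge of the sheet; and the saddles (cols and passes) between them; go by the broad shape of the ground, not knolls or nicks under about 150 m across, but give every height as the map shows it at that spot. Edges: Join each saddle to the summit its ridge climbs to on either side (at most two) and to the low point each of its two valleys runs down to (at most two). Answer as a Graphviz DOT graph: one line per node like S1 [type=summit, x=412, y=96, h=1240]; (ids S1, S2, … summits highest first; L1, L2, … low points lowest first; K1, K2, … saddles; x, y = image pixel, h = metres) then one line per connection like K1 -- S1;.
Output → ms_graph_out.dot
graph terrain {
  S1 [type=summit, x=395, y=510, h=995];
  S2 [type=summit, x=320, y=230, h=977];
  S3 [type=summit, x=38, y=203, h=971];
  S4 [type=summit, x=95, y=591, h=947];
  L1 [type=low, x=485, y=65, h=662];
  L2 [type=low, x=198, y=116, h=696];
  L3 [type=low, x=500, y=591, h=705];
  K1 [type=saddle, x=495, y=456, h=886];
  K2 [type=saddle, x=486, y=228, h=873];
  K3 [type=saddle, x=131, y=261, h=843];
  K4 [type=saddle, x=203, y=518, h=830];
  K5 [type=saddle, x=131, y=383, h=829];
  K6 [type=saddle, x=41, y=347, h=814];
  K1 -- S1;
  K1 -- L2;
  K1 -- L3;
  K2 -- S2;
  K2 -- L1;
  K2 -- L2;
  K3 -- S2;
  K3 -- S3;
  K3 -- L2;
  K4 -- S1;
  K4 -- S4;
  K4 -- L2;
  K5 -- S2;
  K5 -- S4;
  K5 -- L2;
  K6 -- S3;
  K6 -- S4;
  K6 -- L2;
}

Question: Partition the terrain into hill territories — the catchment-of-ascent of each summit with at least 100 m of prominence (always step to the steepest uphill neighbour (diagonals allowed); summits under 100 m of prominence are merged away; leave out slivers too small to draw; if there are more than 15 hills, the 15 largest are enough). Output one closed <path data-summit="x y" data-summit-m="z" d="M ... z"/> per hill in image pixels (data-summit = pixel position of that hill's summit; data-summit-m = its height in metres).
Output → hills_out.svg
<path data-summit="320 230" data-summit-m="977" d="M498 16l-298 0-1 8 6 42 0 21-5 24-10 32-6 33-10 27-17 25-77 96 0 8 16 24 30 24 54 29 42 29 14 6 22 1 26-6 21-11 69-48 42-42 24-12 22-2 44 2 64 22 21 2 1-320-38 1-29 5-18 6-16 13 8-23z"/><path data-summit="395 510" data-summit-m="995" d="M477 324l-31 1-21 7-9 6-42 42-69 48-30 14-32 3-7 3-10 13-8 15-19 51-5 22 2 41 2 2 393 0 1-241-22-3-64-22z"/><path data-summit="38 203" data-summit-m="971" d="M198 16l-182 1 1 333 15-1 13-5 30-14 11-12 23-31 48-59 17-25 10-27 6-33 10-32 5-24 0-21z"/><path data-summit="95 591" data-summit-m="947" d="M80 325l-9 7-18 10-21 7-16 2 0 240 181 1-3-13 0-30 5-22 13-38 14-28 6-9 10-8-20-6-34-24-44-23-31-19-23-24-10-16z"/>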